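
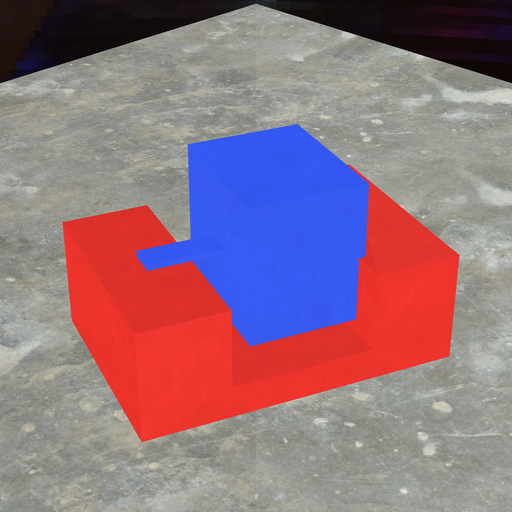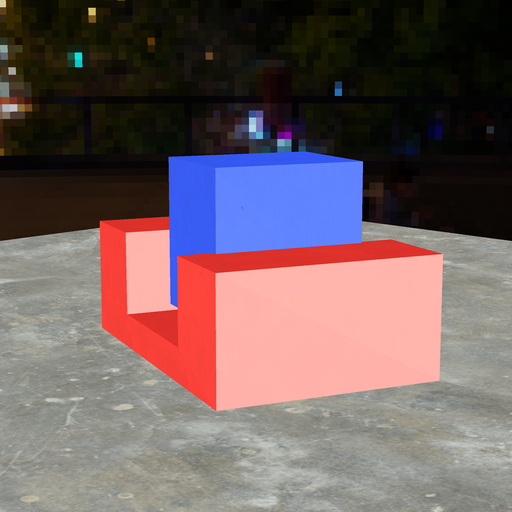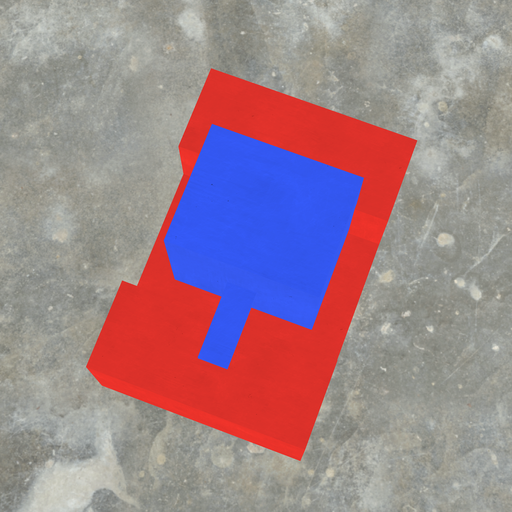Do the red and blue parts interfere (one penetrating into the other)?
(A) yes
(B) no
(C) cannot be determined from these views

(C) cannot be determined from these views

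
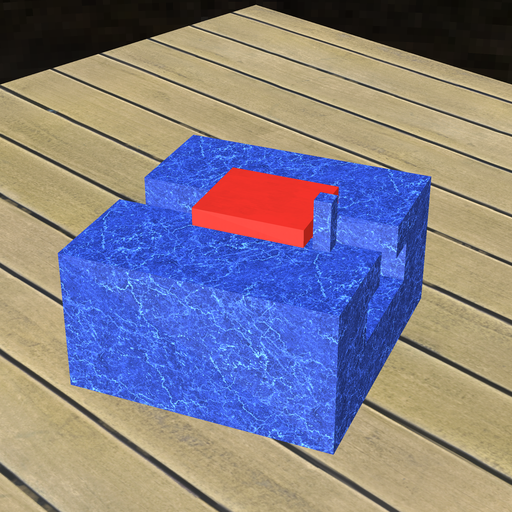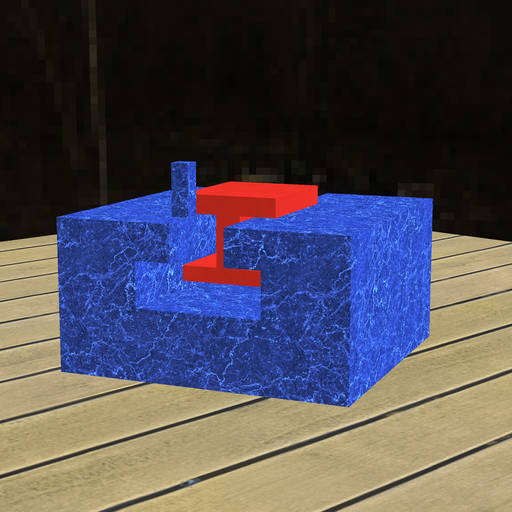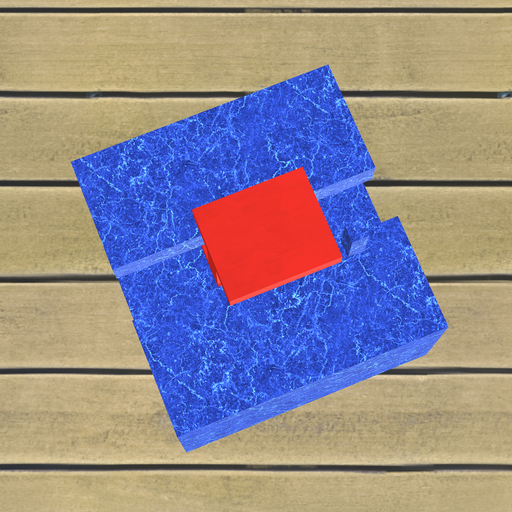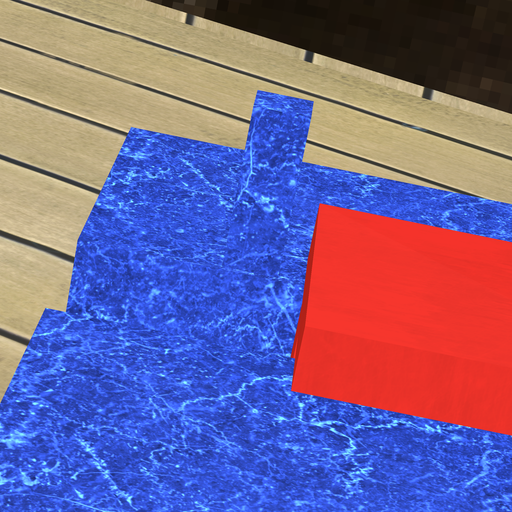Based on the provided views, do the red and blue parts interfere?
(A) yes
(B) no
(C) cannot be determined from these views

(B) no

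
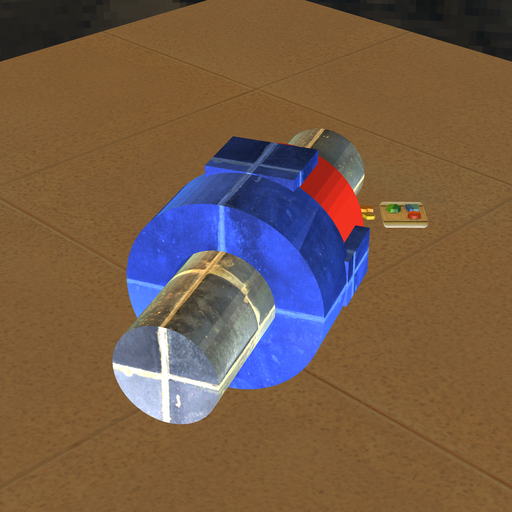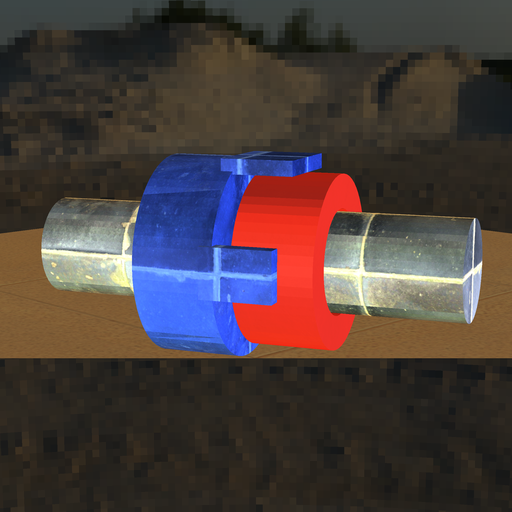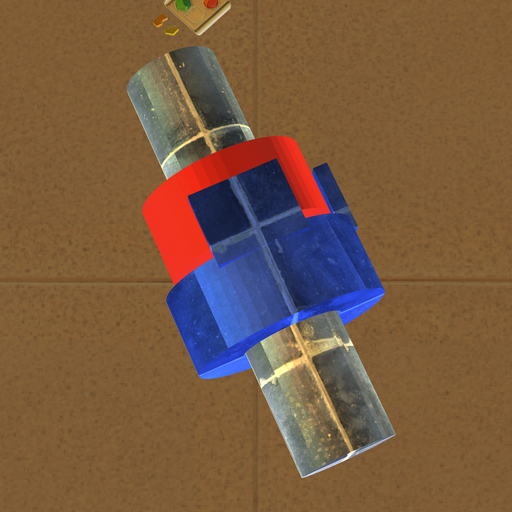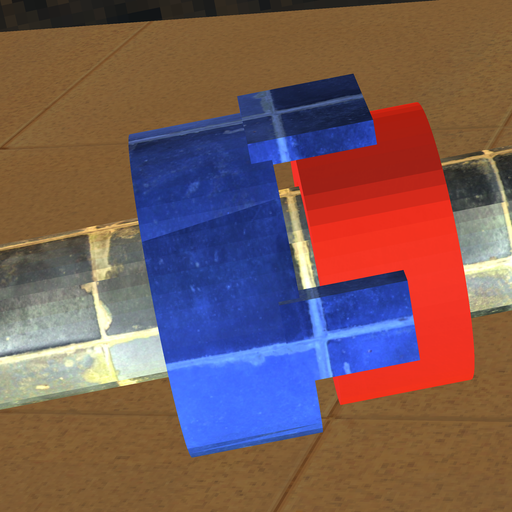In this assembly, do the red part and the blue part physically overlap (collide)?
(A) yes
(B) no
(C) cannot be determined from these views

(B) no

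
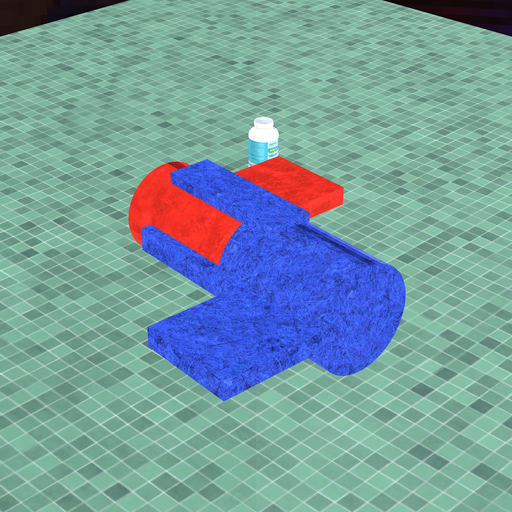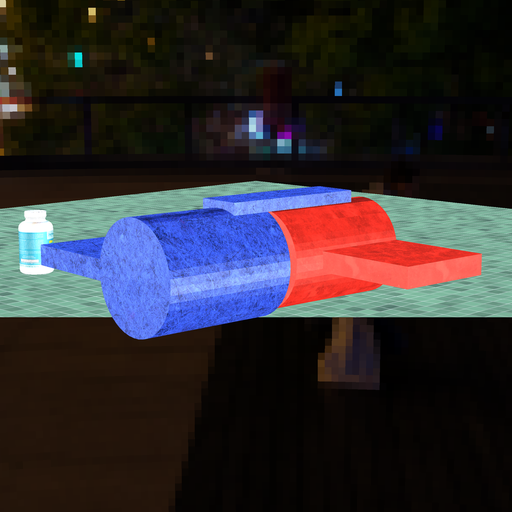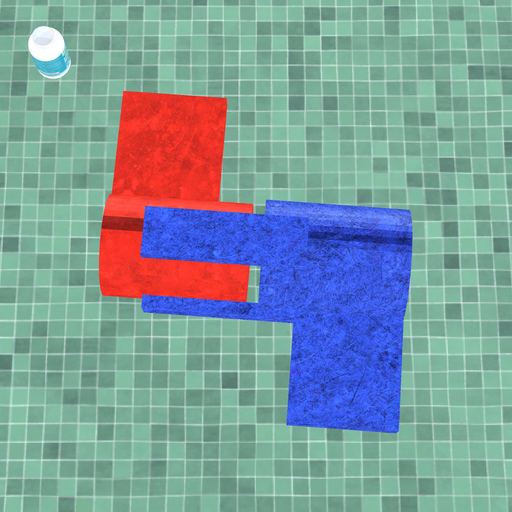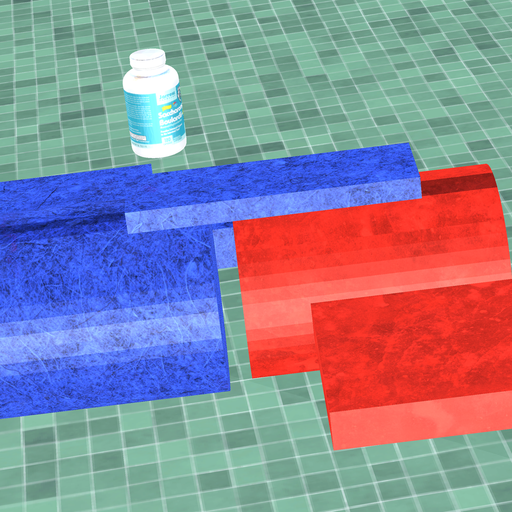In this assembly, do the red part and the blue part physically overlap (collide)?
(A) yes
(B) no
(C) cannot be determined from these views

(B) no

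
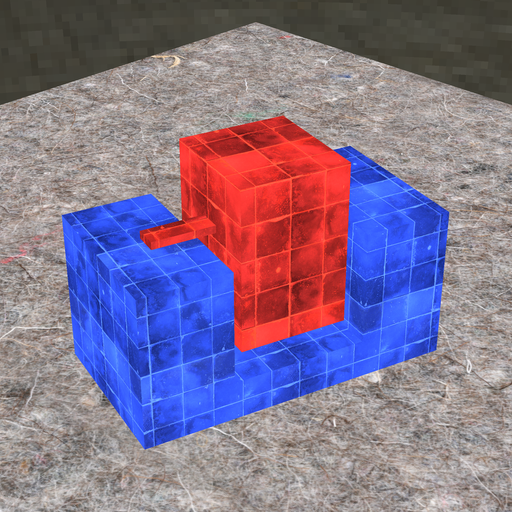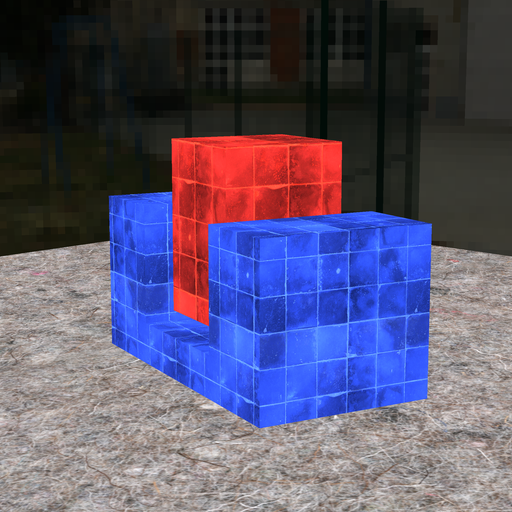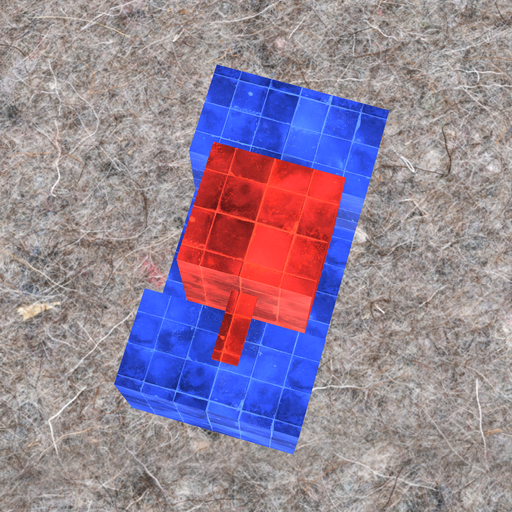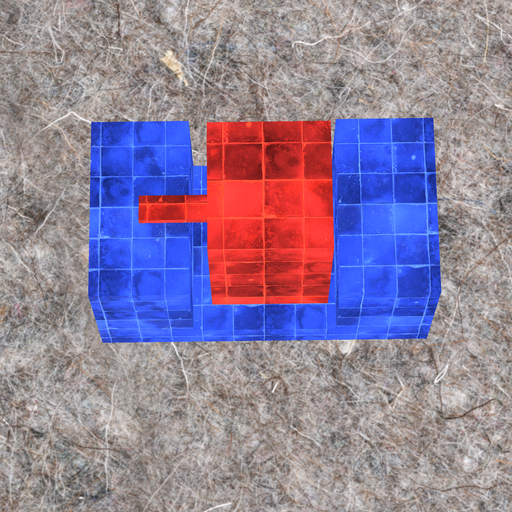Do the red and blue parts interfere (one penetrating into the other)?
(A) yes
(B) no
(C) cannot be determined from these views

(B) no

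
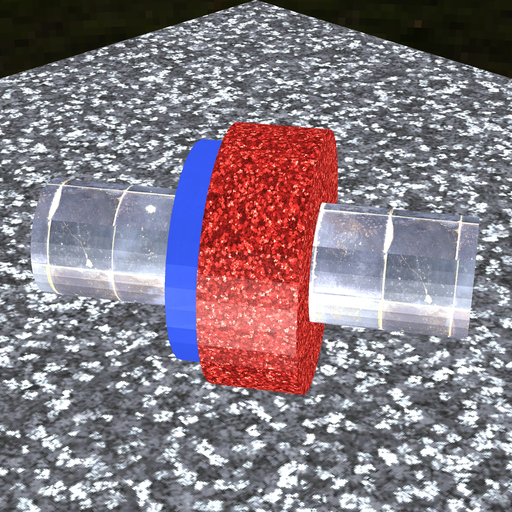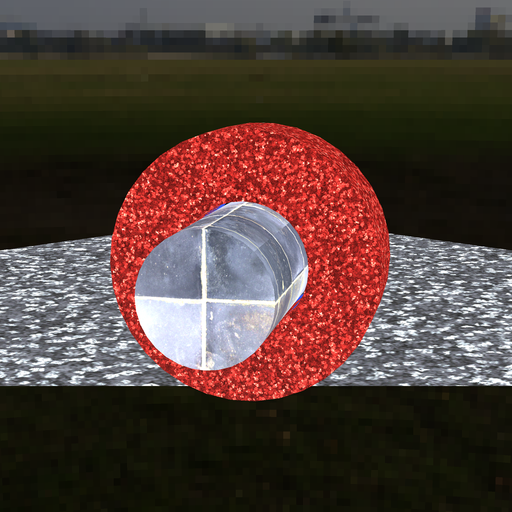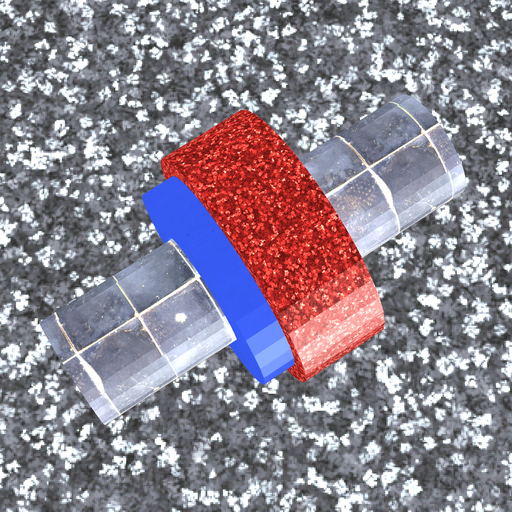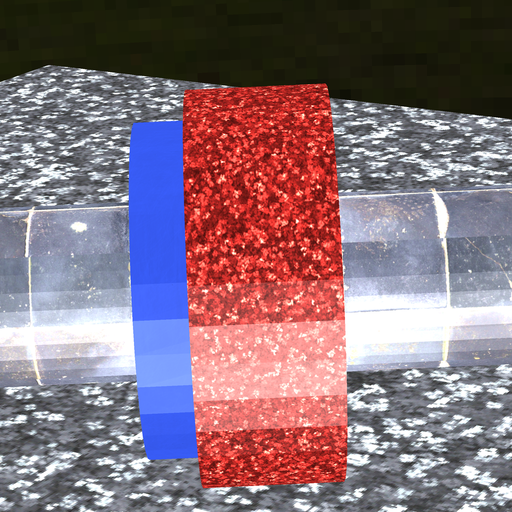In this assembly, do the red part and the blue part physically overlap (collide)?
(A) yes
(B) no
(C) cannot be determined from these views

(A) yes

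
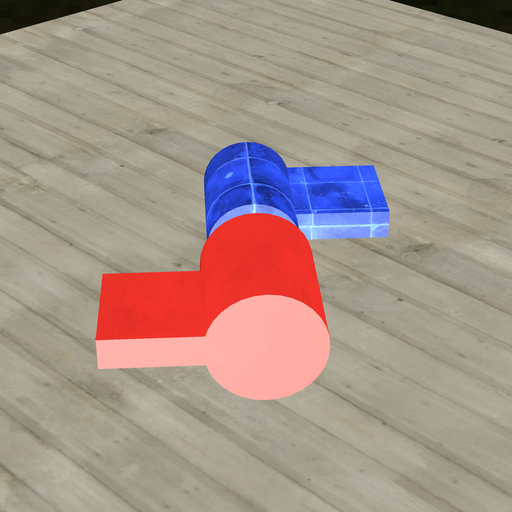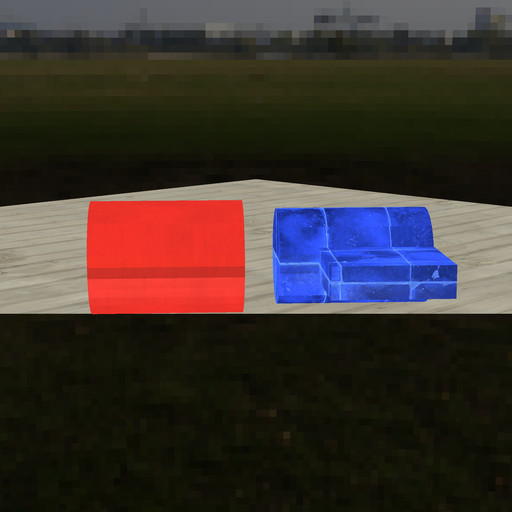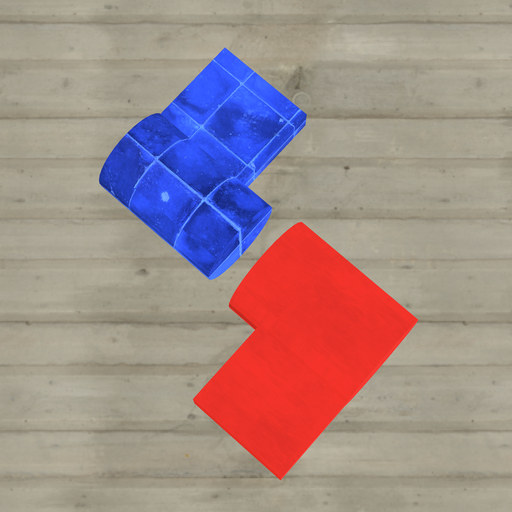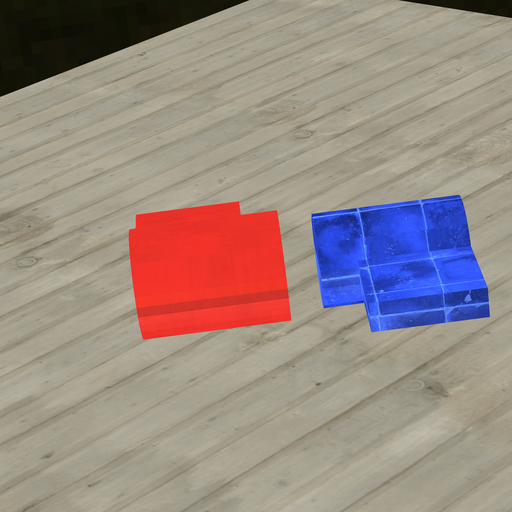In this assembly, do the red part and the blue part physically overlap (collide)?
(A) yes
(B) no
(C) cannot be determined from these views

(B) no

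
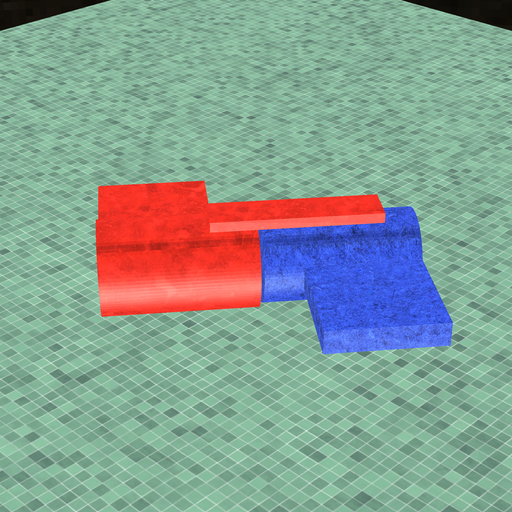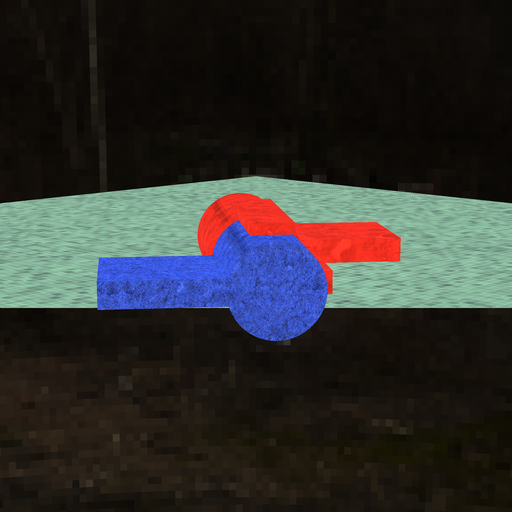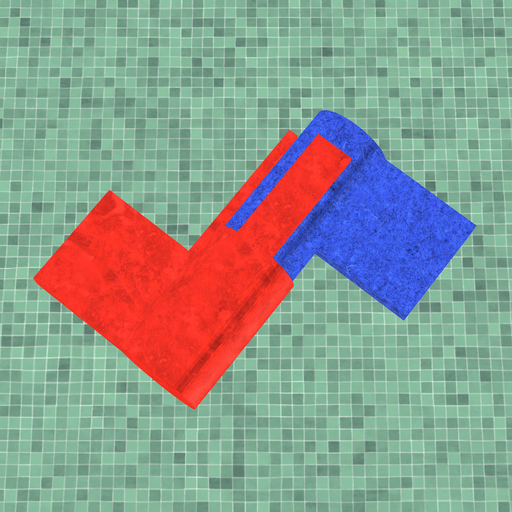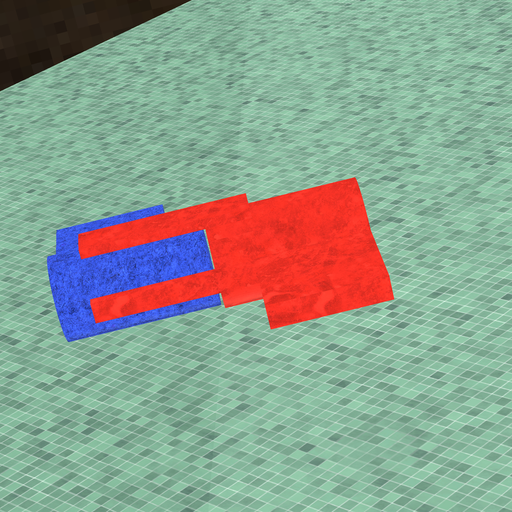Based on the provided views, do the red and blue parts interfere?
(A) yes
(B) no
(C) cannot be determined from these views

(B) no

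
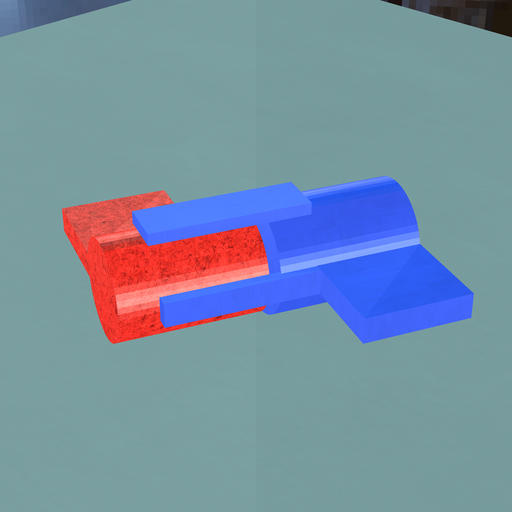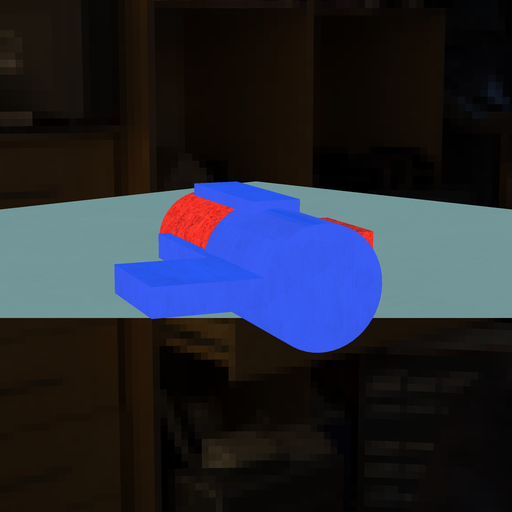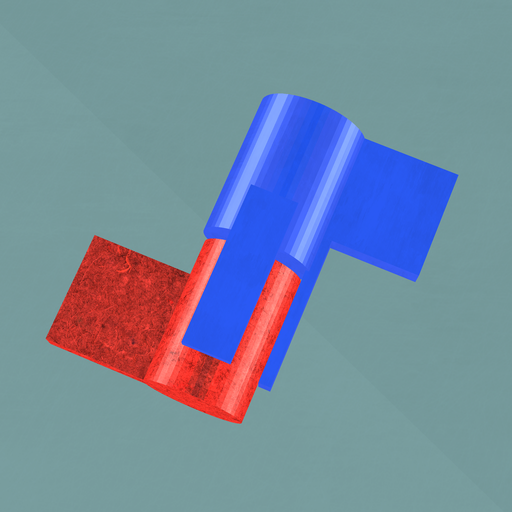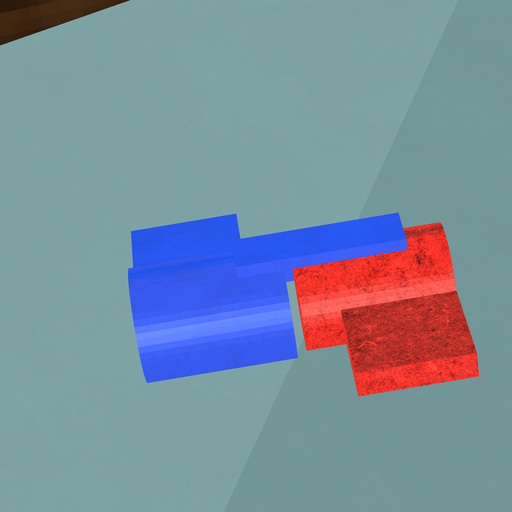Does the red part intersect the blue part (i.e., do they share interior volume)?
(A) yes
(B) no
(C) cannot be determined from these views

(B) no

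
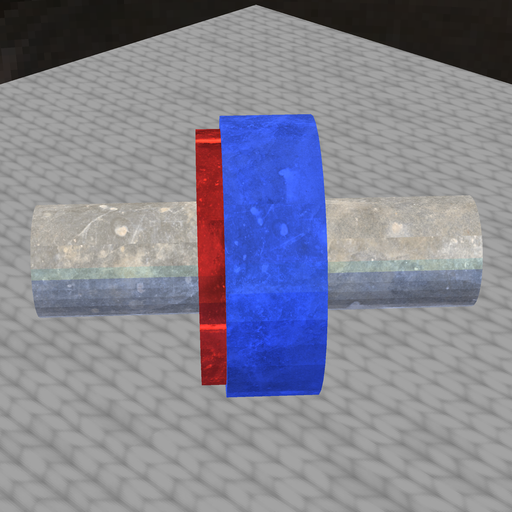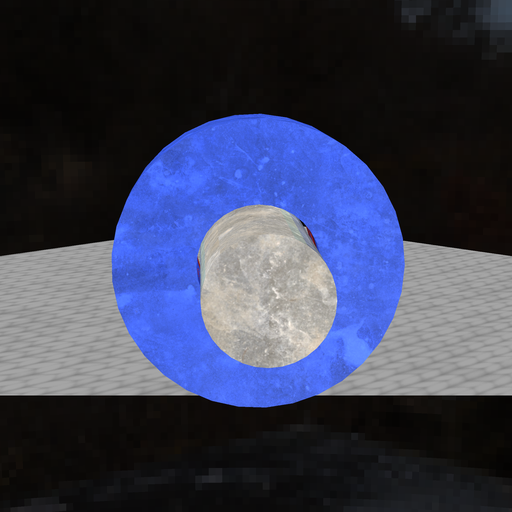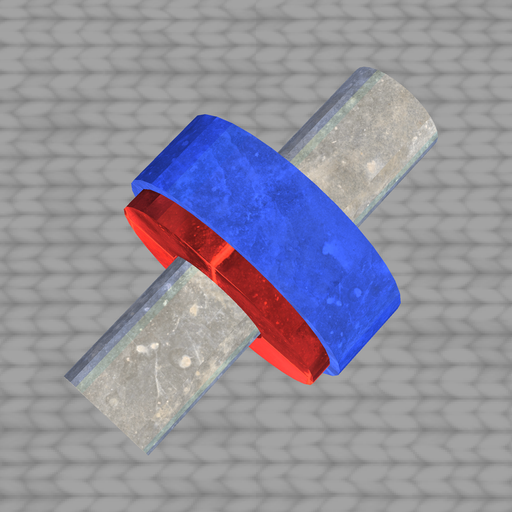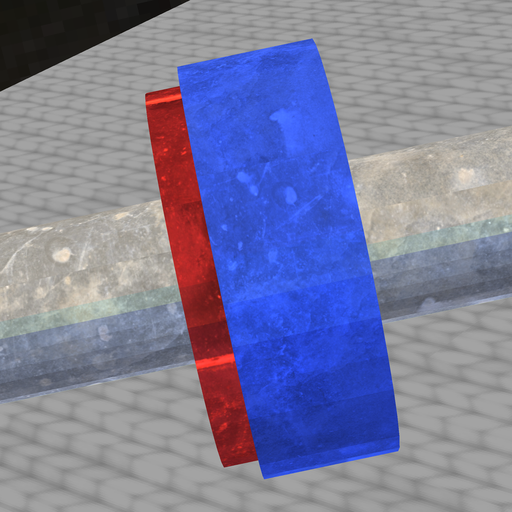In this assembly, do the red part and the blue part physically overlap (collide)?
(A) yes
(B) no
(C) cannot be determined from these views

(A) yes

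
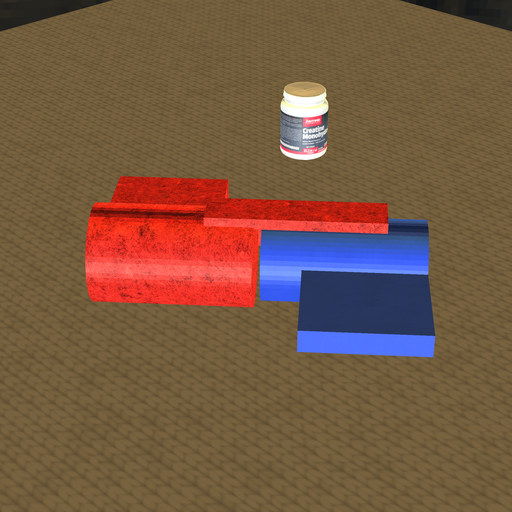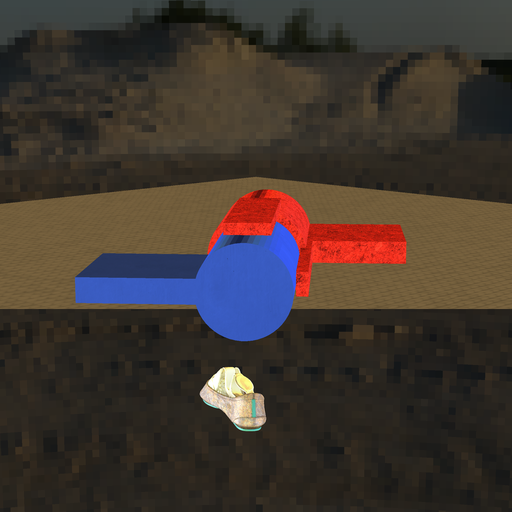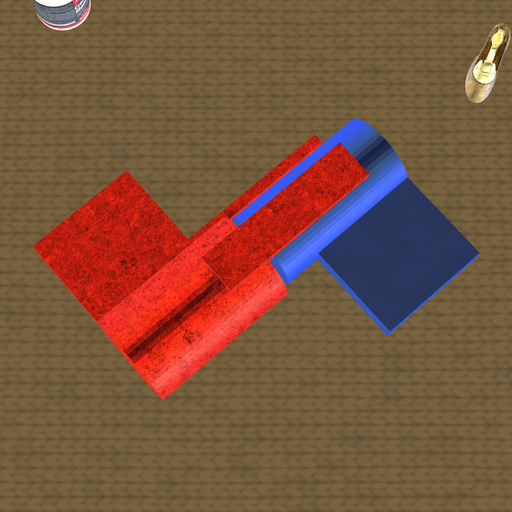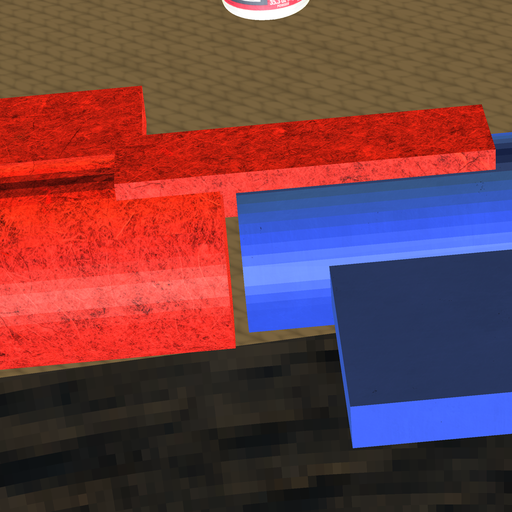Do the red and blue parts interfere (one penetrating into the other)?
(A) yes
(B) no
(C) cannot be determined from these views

(B) no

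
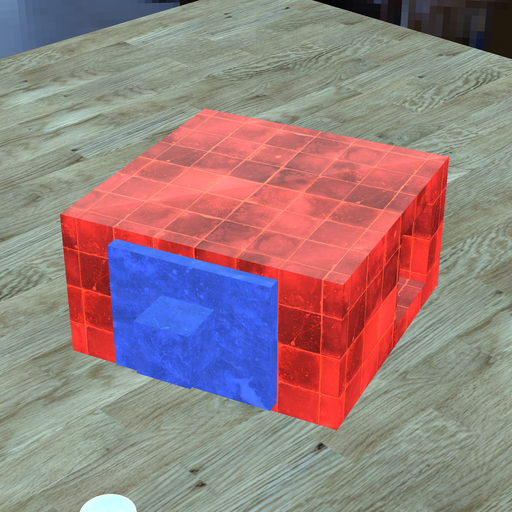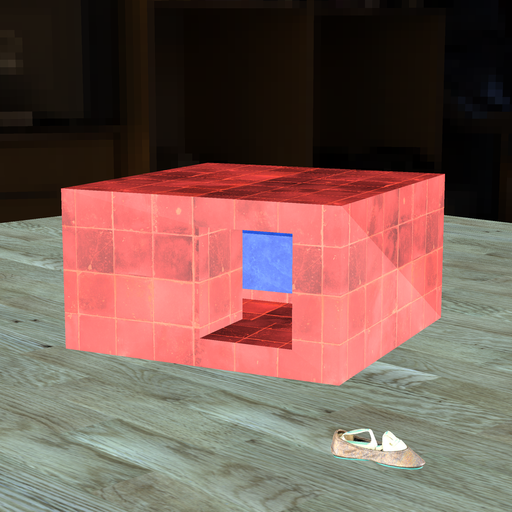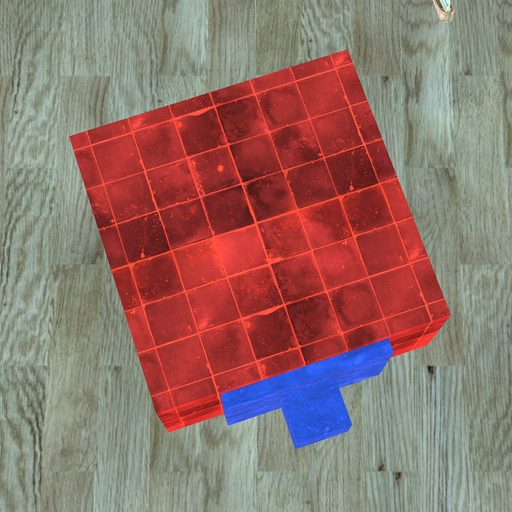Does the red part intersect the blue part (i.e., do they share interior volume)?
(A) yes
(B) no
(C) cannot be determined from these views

(C) cannot be determined from these views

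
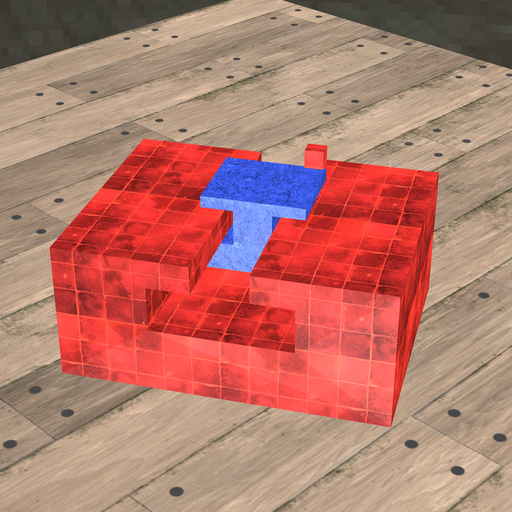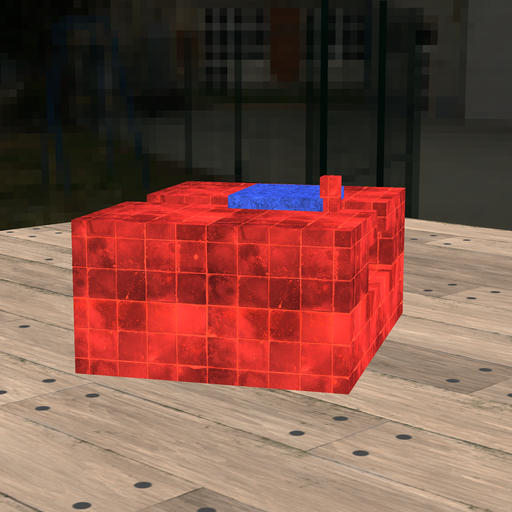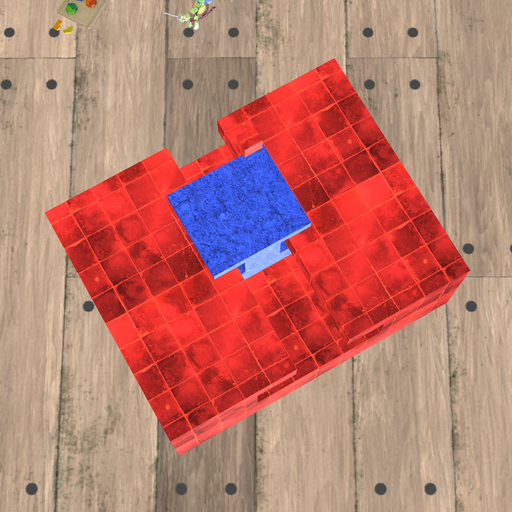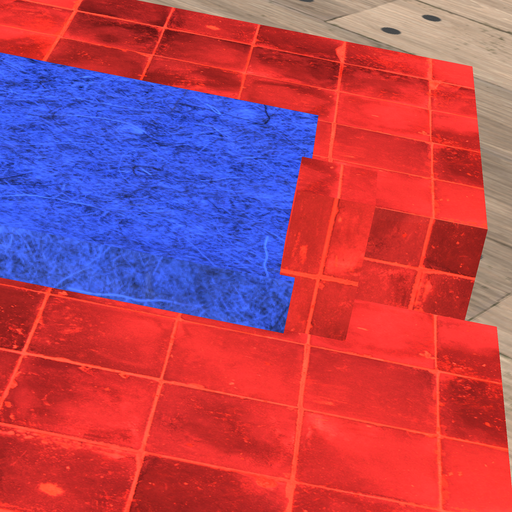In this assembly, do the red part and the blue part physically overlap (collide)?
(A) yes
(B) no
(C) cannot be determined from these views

(A) yes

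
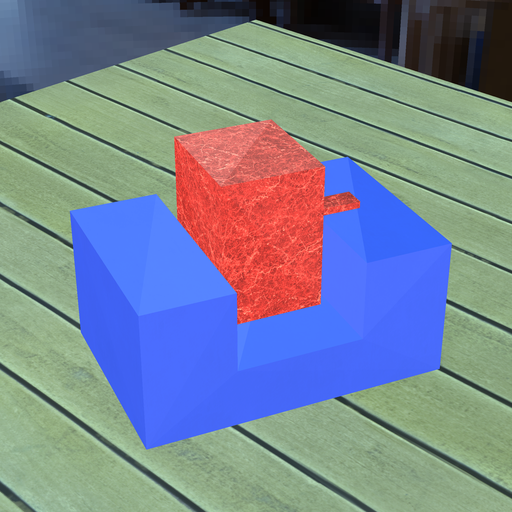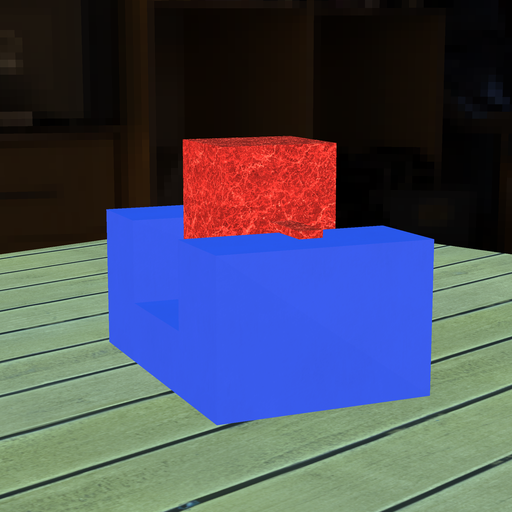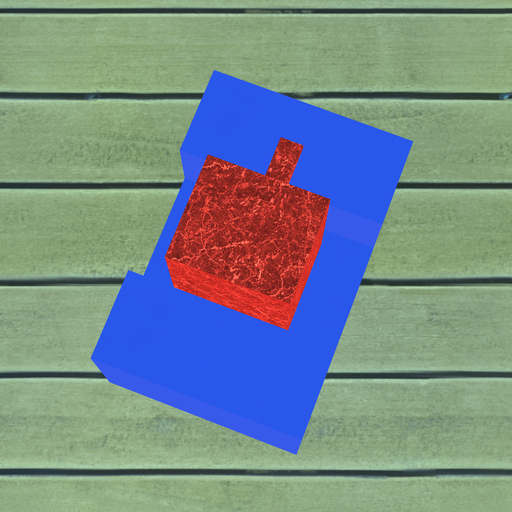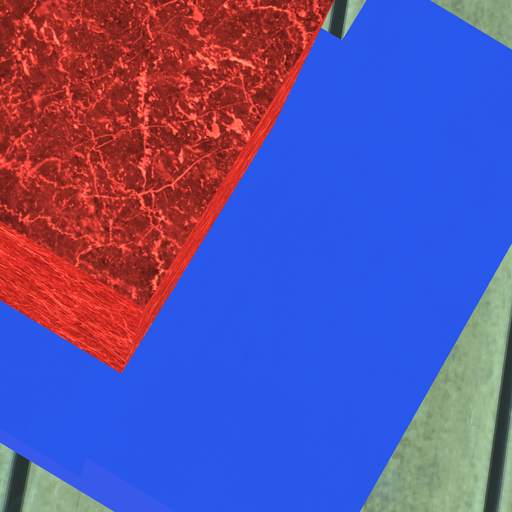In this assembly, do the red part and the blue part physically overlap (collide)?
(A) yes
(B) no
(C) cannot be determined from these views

(B) no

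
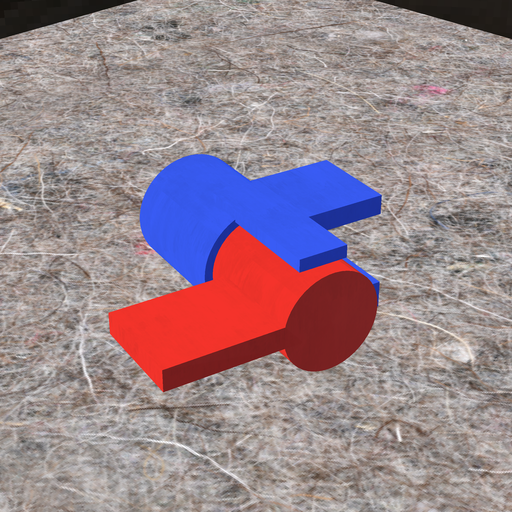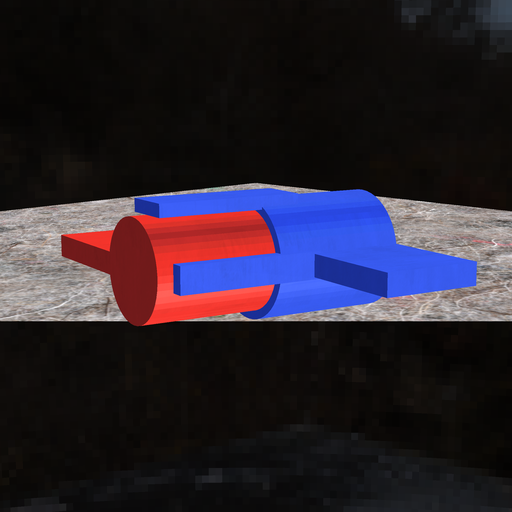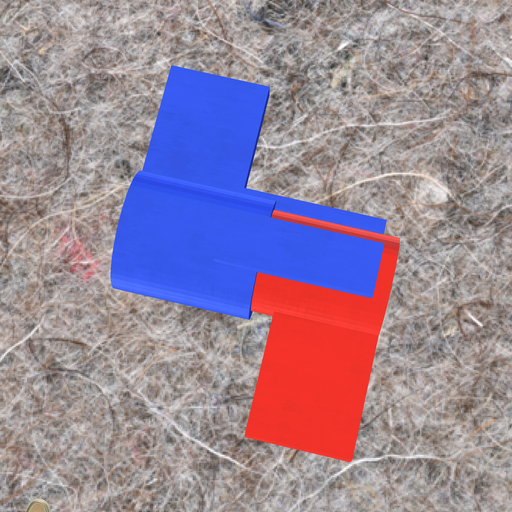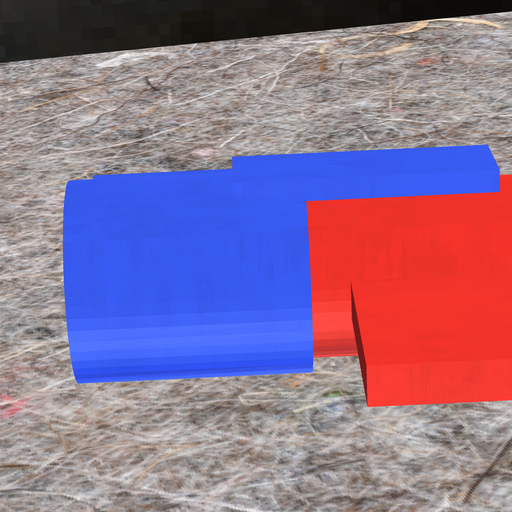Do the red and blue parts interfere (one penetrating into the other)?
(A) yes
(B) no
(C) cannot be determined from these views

(A) yes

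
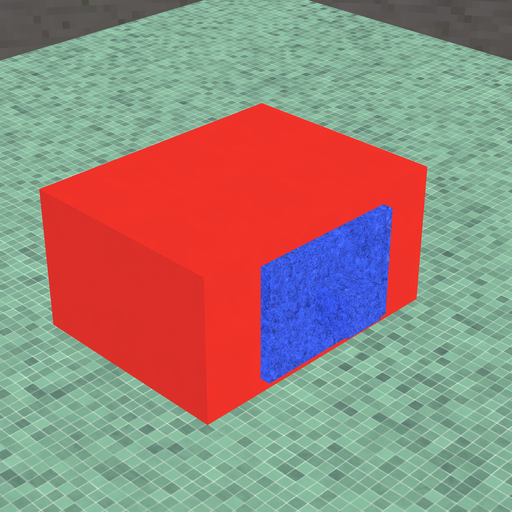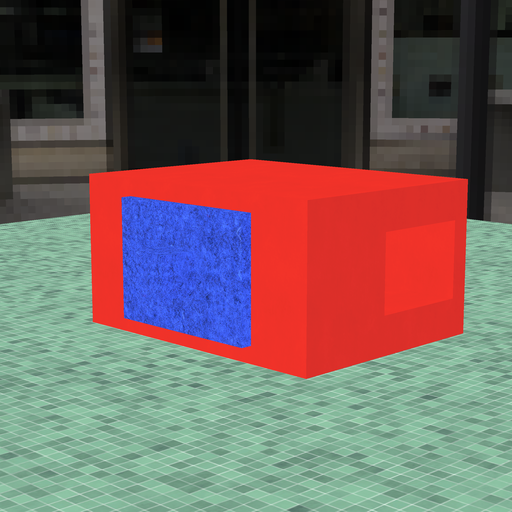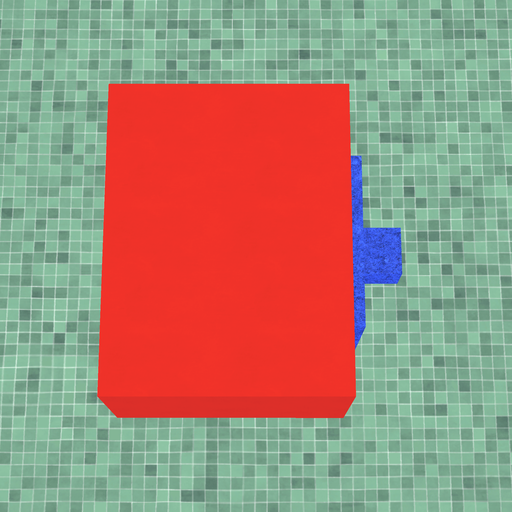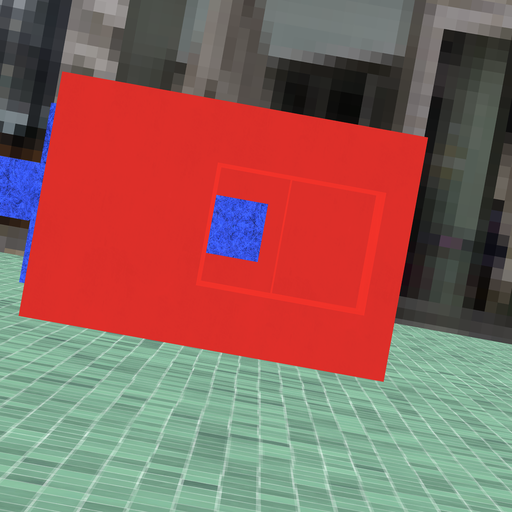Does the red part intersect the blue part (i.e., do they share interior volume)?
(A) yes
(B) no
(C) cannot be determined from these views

(B) no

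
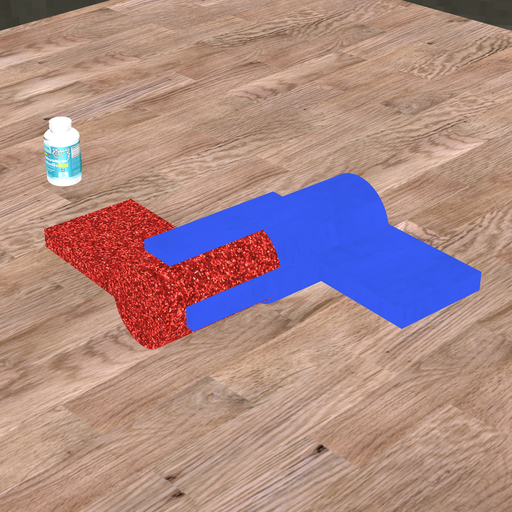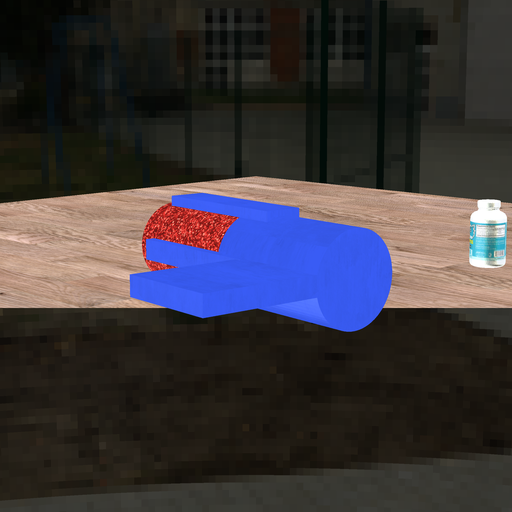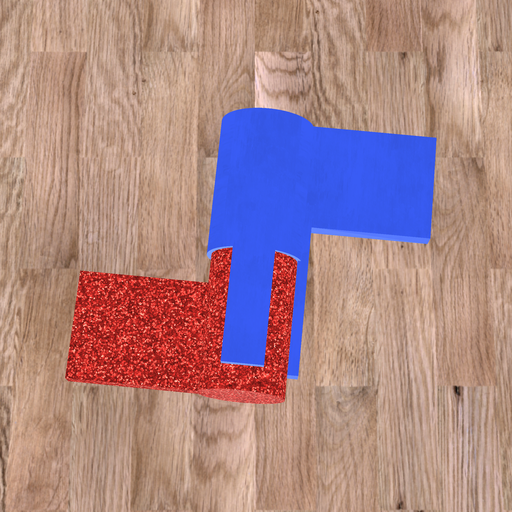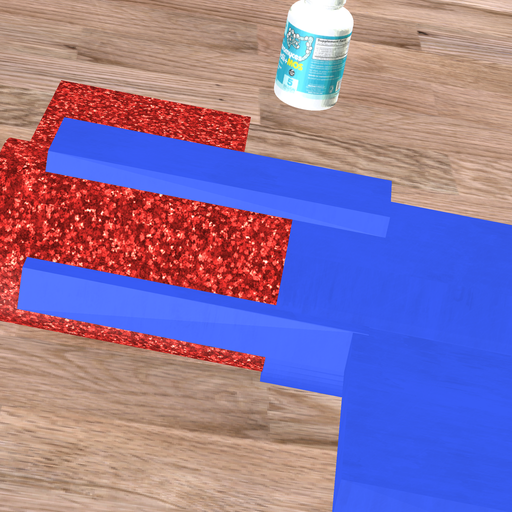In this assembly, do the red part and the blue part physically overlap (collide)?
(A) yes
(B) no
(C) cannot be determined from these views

(A) yes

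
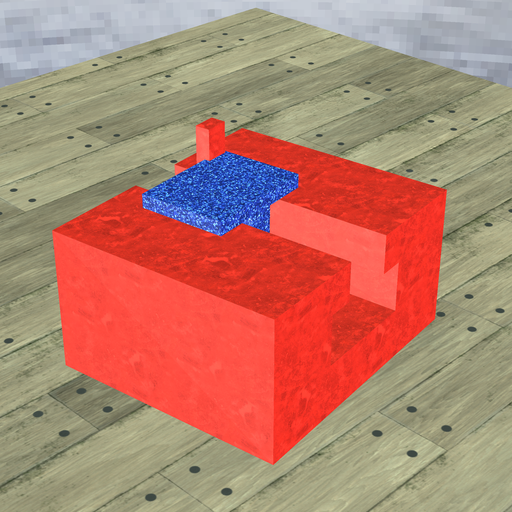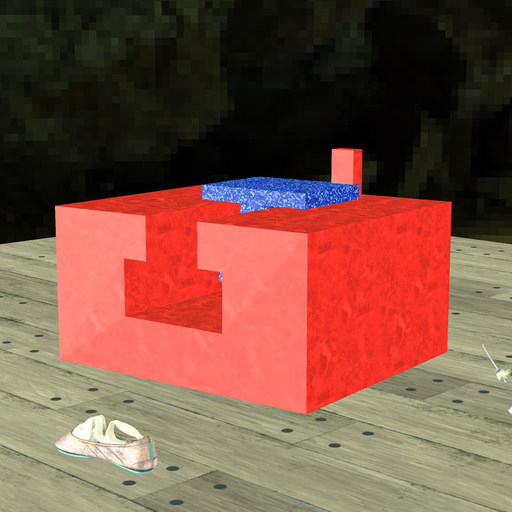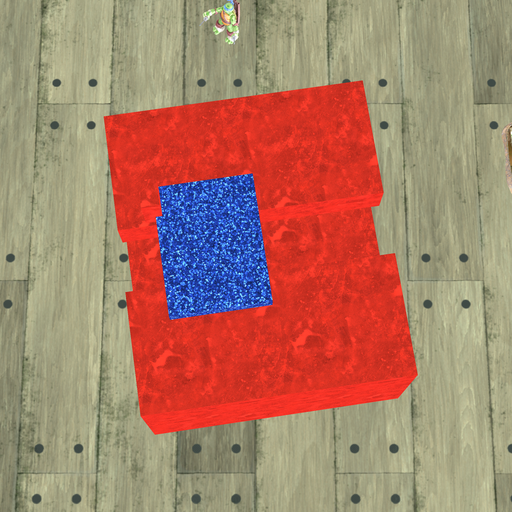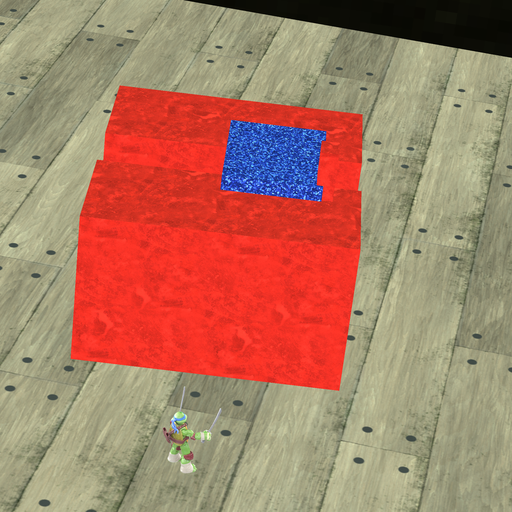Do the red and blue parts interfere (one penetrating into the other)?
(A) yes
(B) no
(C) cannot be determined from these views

(A) yes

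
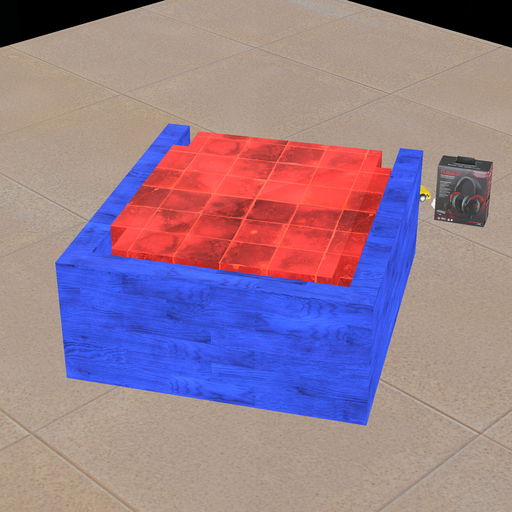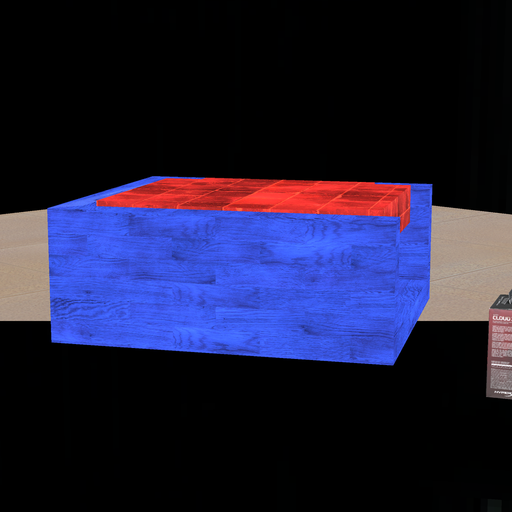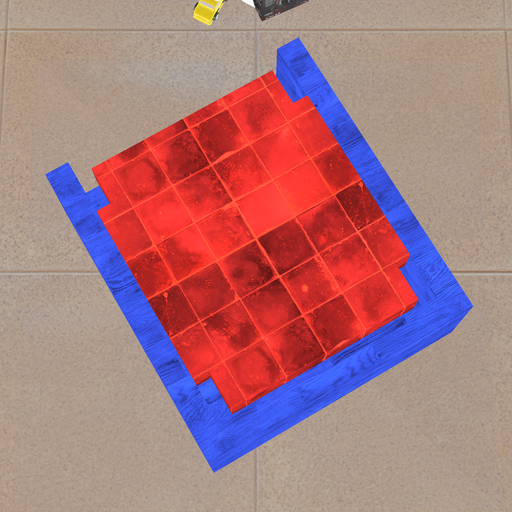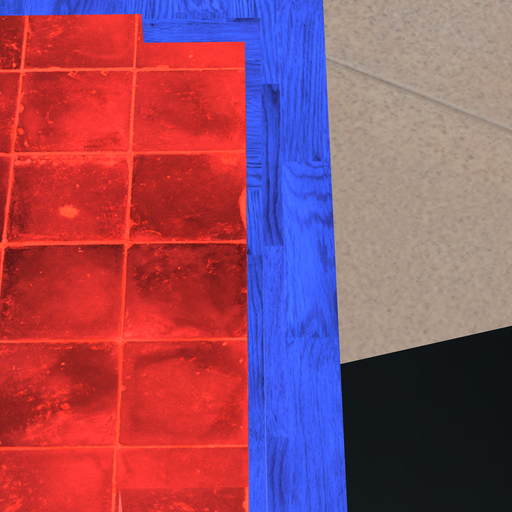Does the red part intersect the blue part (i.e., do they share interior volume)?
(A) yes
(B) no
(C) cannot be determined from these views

(B) no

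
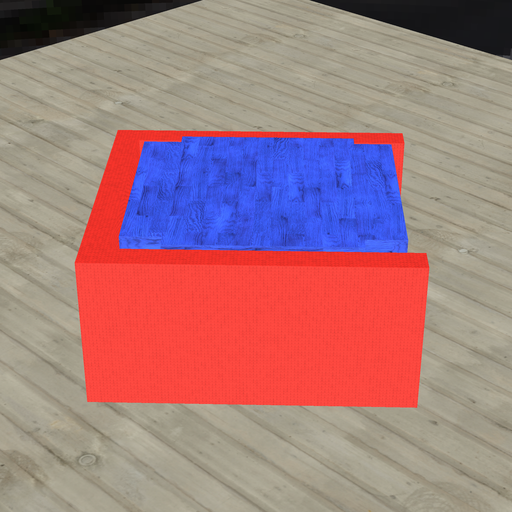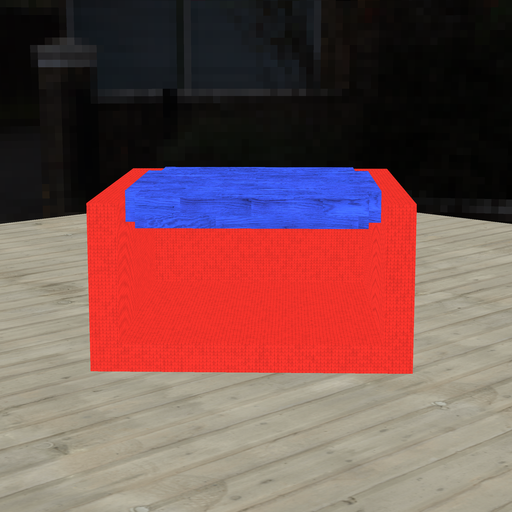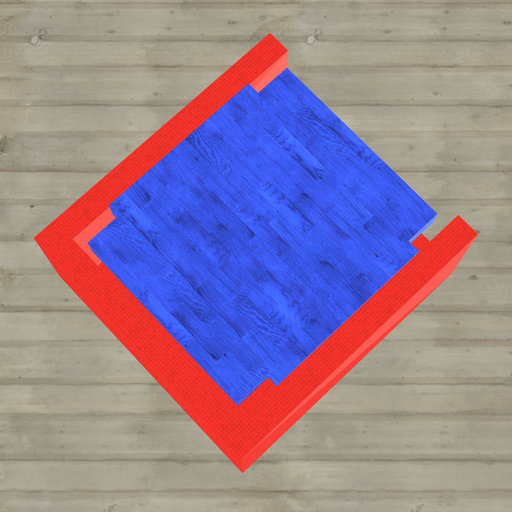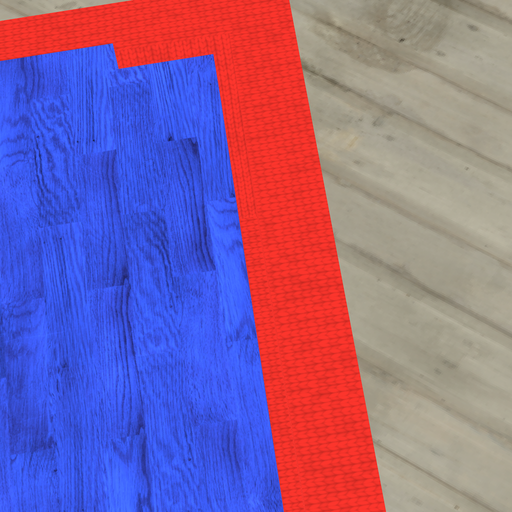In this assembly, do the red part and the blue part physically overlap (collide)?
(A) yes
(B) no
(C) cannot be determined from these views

(B) no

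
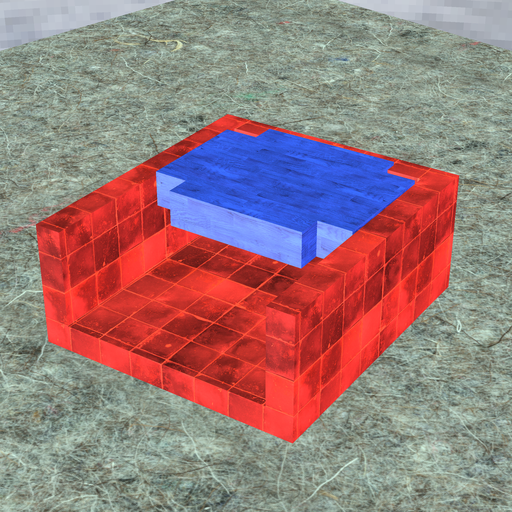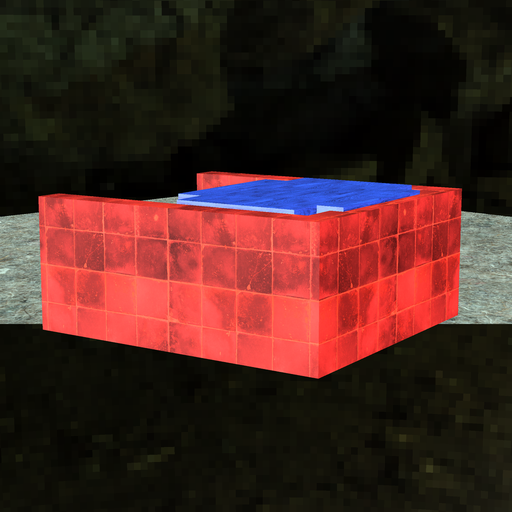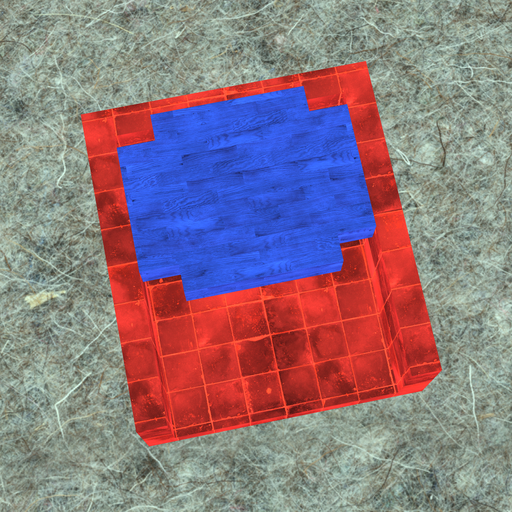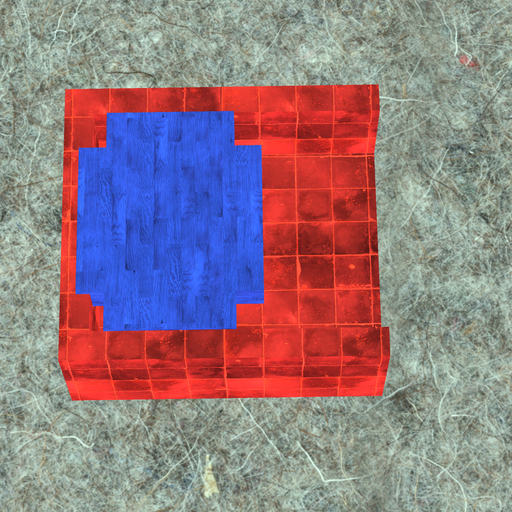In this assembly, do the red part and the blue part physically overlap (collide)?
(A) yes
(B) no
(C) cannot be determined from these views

(A) yes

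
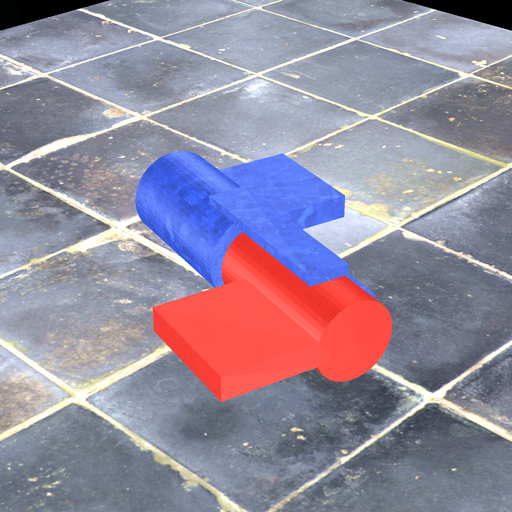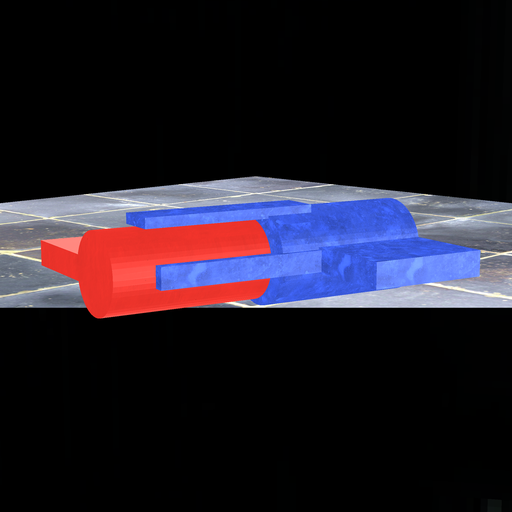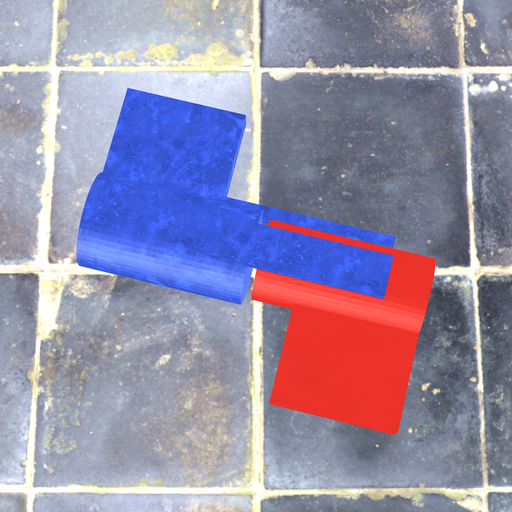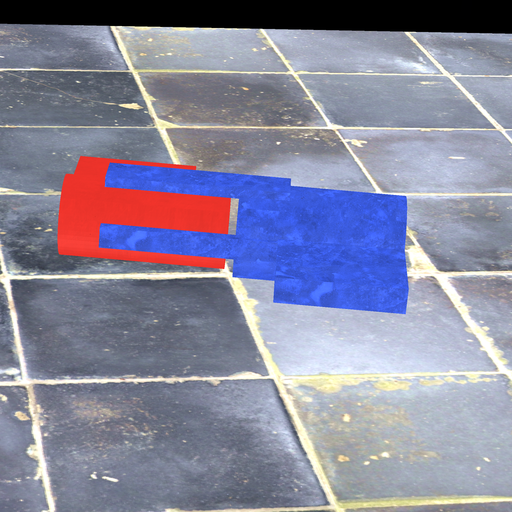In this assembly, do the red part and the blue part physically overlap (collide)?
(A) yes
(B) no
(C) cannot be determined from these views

(B) no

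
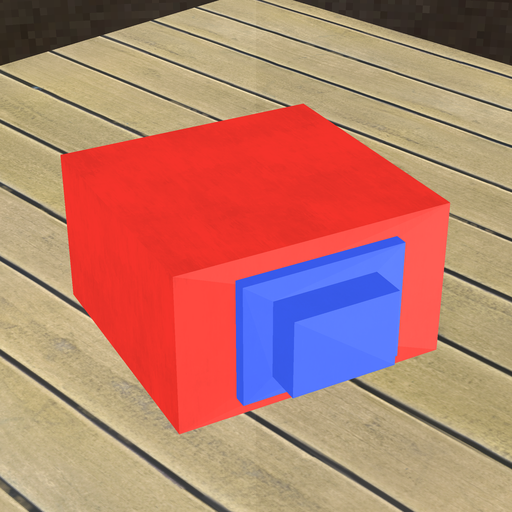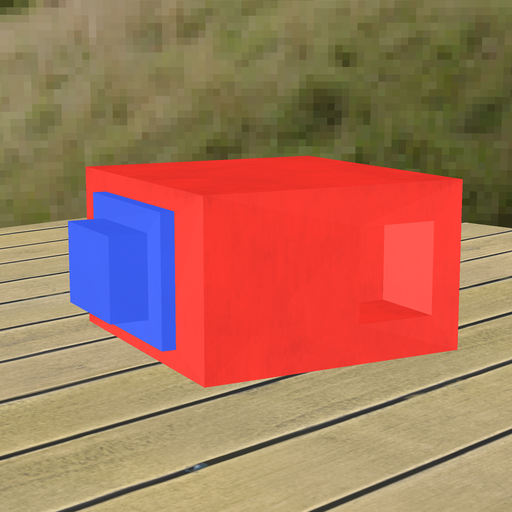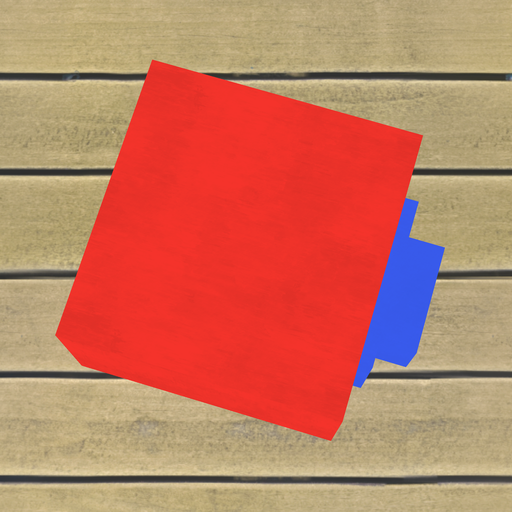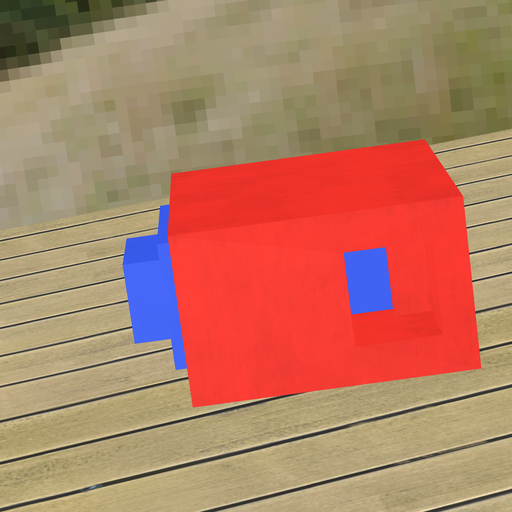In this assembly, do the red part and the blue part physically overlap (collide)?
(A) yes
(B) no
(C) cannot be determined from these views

(A) yes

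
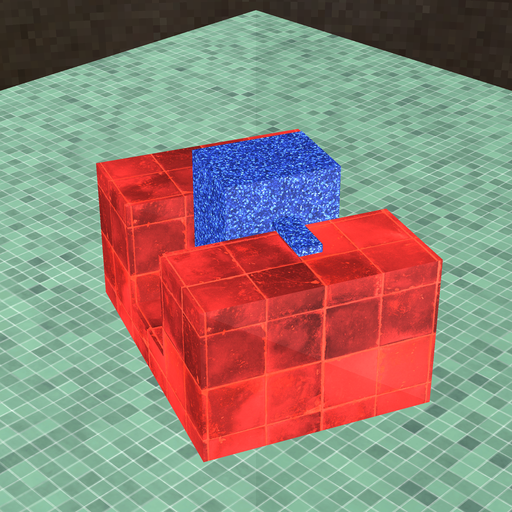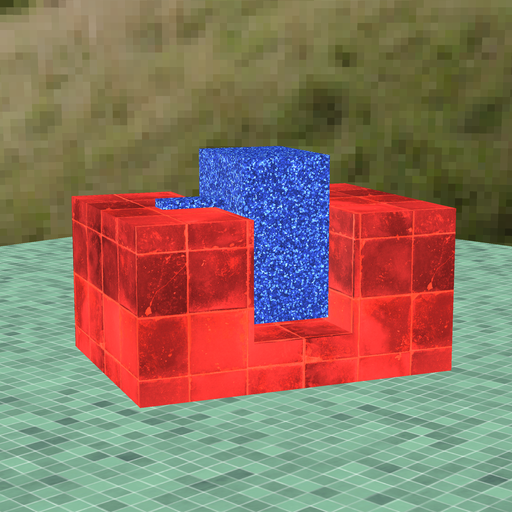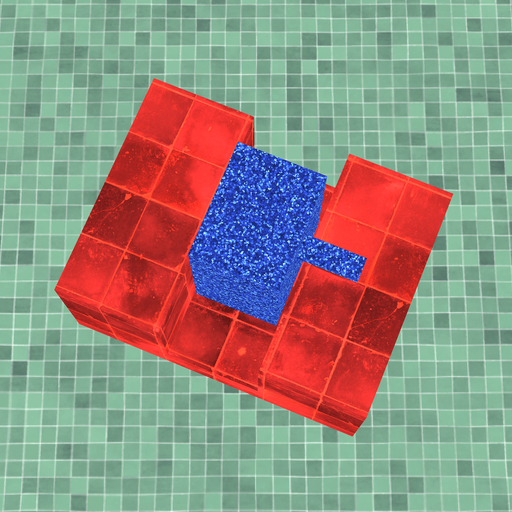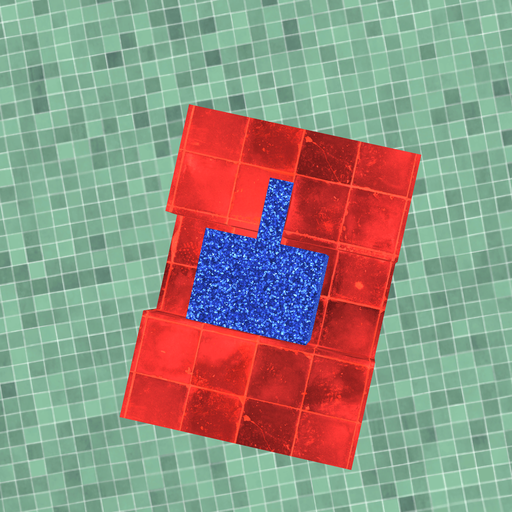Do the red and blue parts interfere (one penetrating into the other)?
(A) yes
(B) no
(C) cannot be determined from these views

(B) no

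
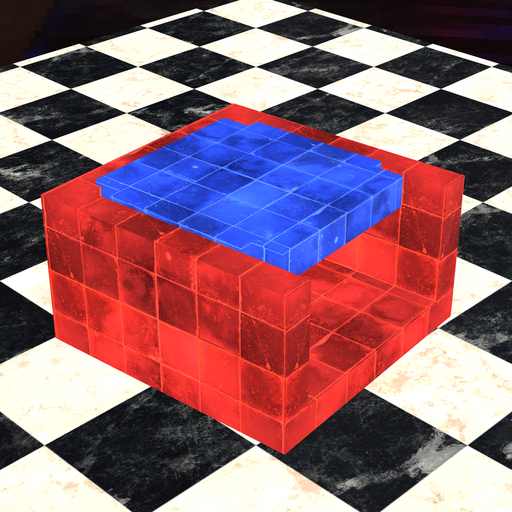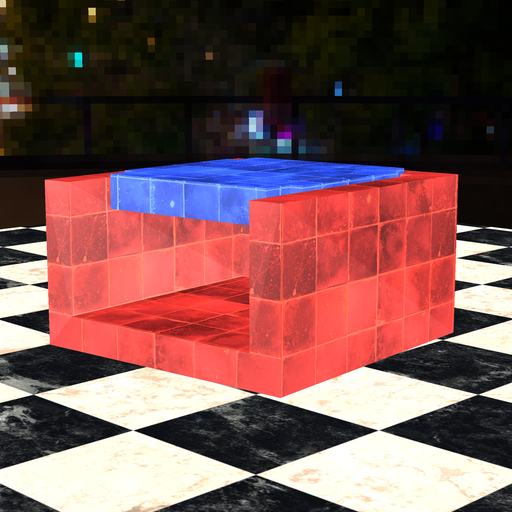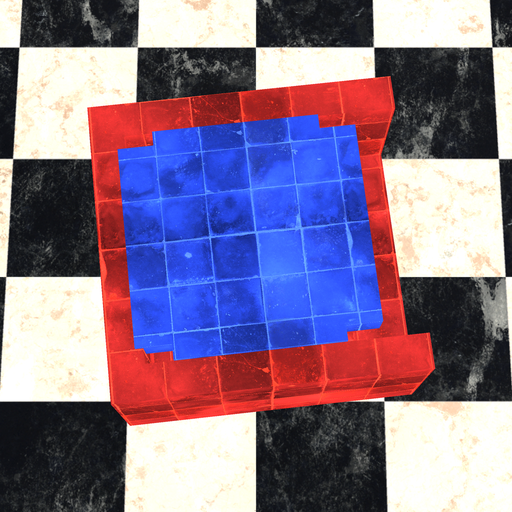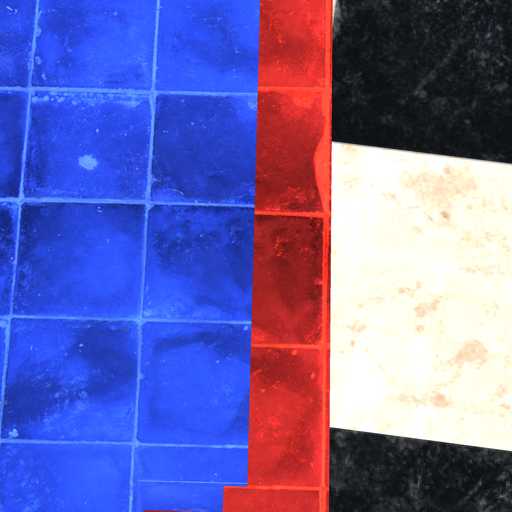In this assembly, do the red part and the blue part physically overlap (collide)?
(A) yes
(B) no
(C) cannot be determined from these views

(A) yes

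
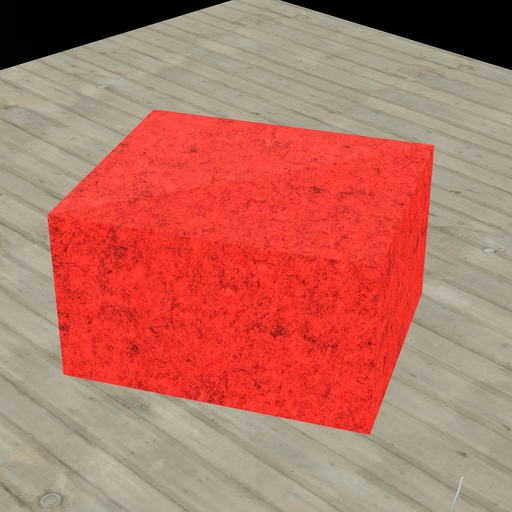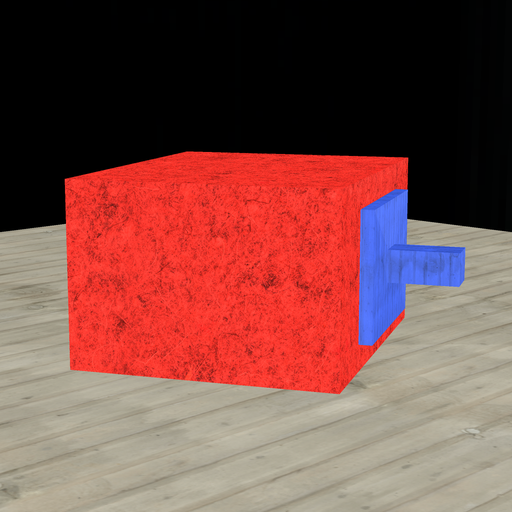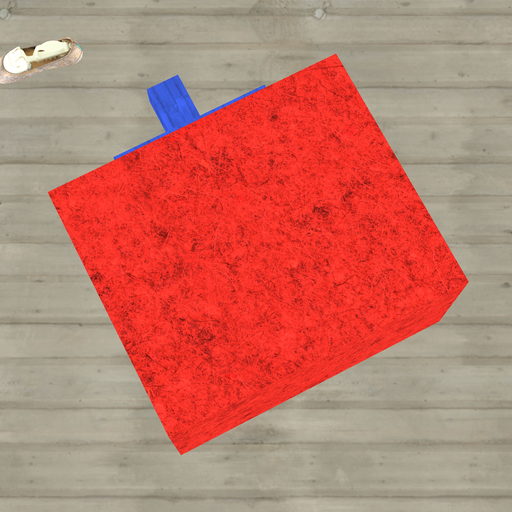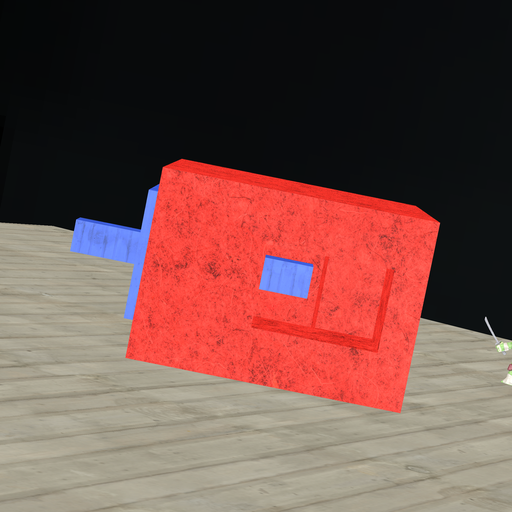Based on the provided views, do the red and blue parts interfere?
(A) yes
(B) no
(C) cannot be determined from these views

(B) no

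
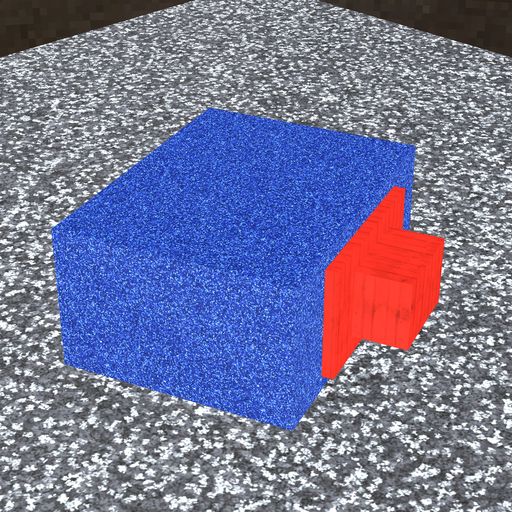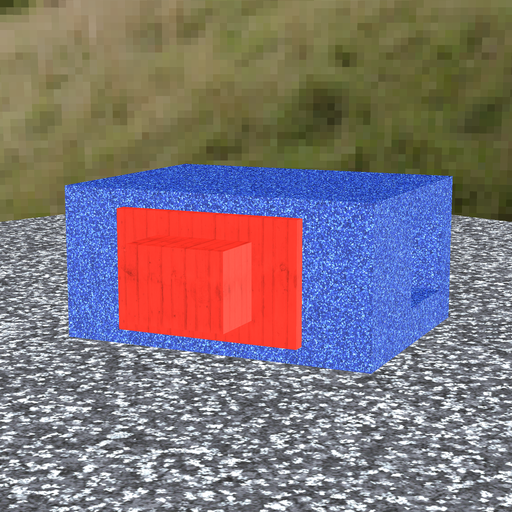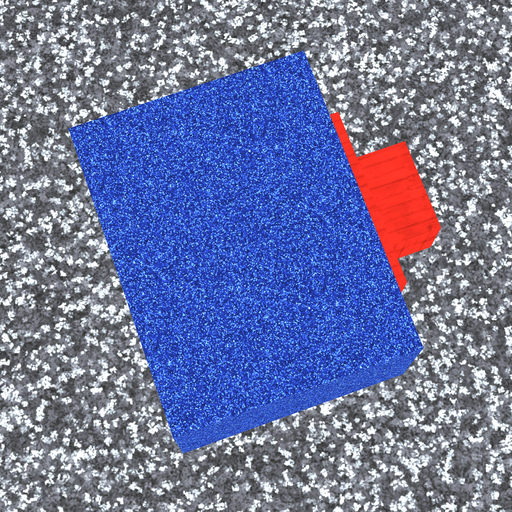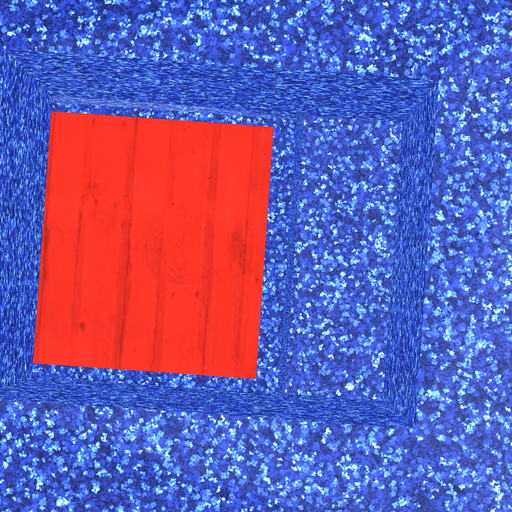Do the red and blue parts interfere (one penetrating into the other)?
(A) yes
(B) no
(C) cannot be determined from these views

(B) no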